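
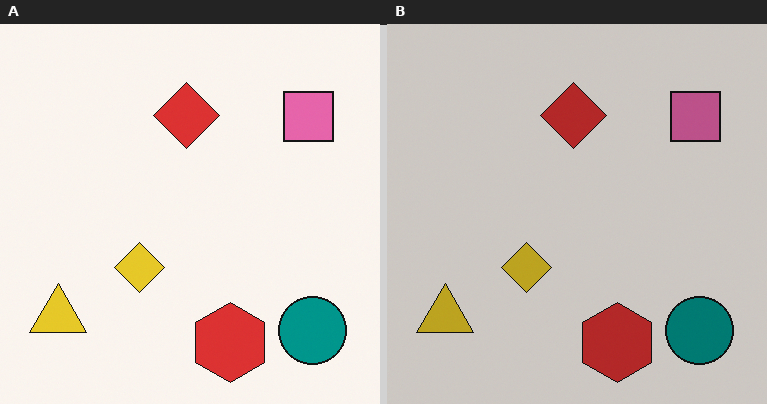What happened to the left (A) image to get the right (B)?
Slightly darkened.

Every pixel — background and shapes alike — is uniformly darkened.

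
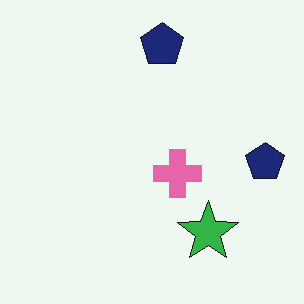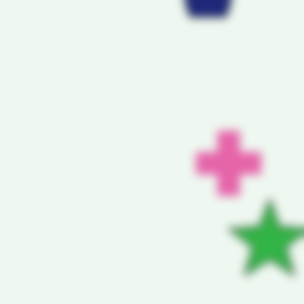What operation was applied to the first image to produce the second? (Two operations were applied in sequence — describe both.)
It was cropped to a modestly smaller region and rescaled, then moderately blurred.

The visible shapes are larger and the field of view is narrower; shapes near the original edges may be partly or wholly outside the frame — a crop-and-rescale. Shape edges and outlines are uniformly softened across the whole image.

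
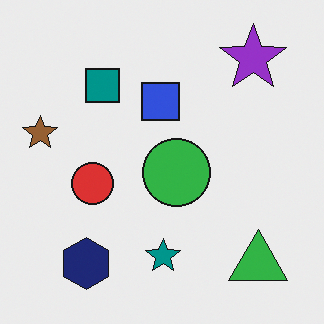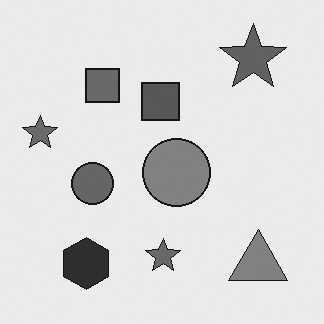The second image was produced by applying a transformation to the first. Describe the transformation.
This is the original image converted to grayscale.

All color is removed — every shape is now a shade of grey.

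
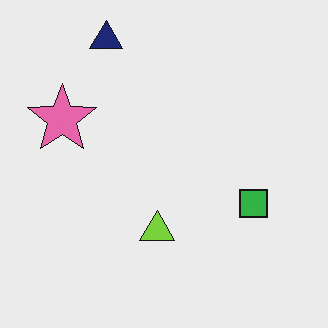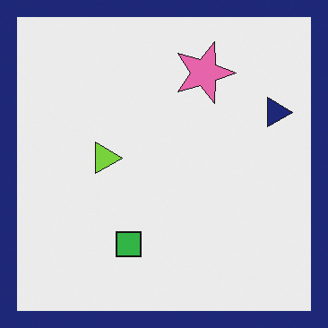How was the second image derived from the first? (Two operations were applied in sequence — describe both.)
The image was rotated 90° clockwise, then framed with a navy border.

The navy triangle sits in the top-left of the first image and the top-right of the second — consistent with a whole-image 90° clockwise rotation. A solid navy frame runs around the edge of the second image, with the content slightly shrunk inside it.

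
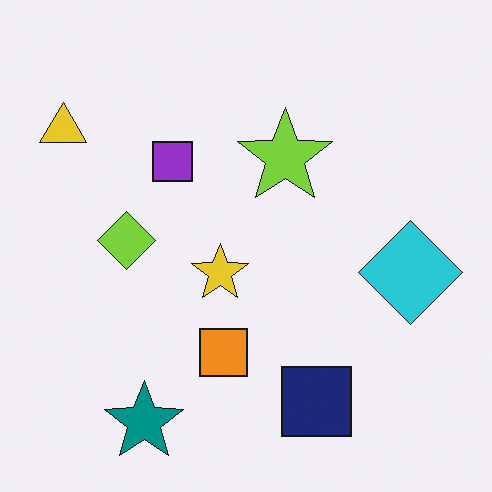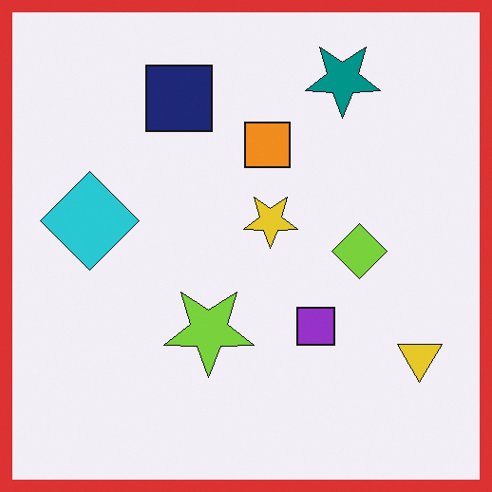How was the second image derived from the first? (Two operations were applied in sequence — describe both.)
This is the original image rotated 180°, then framed with a red border.

The yellow triangle sits in the top-left of the first image and the bottom-right of the second — consistent with a whole-image 180° rotation. A solid red frame runs around the edge of the second image, with the content slightly shrunk inside it.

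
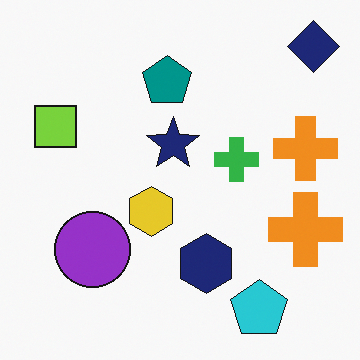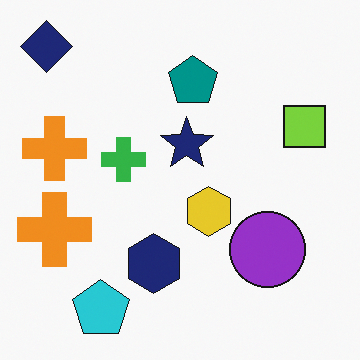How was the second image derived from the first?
The second image is the first flipped horizontally (left ↔ right).

The navy diamond is in the top-right of the first image and the top-left of the second — shapes on opposite sides of the vertical midline have swapped in a mirror flip.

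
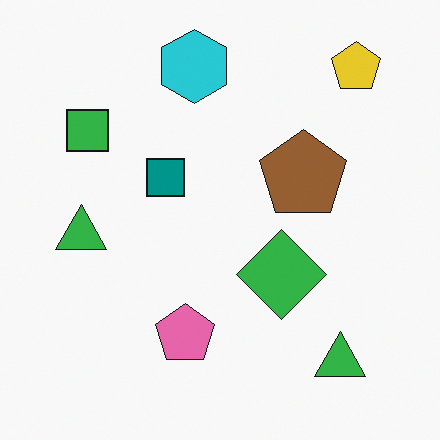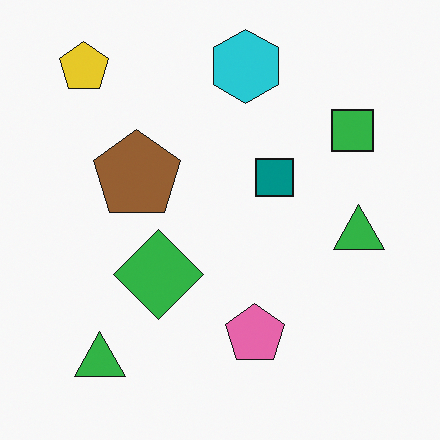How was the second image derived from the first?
The second image is the first flipped horizontally (left ↔ right).

The yellow pentagon is in the top-right of the first image and the top-left of the second — shapes on opposite sides of the vertical midline have swapped in a mirror flip.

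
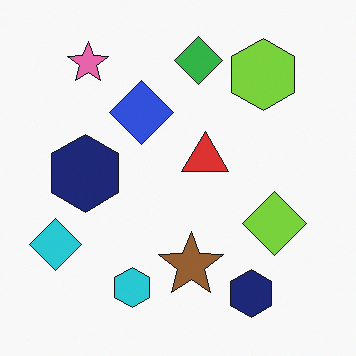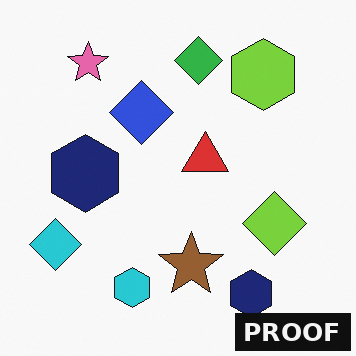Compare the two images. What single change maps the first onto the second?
This is the original image watermarked with the text "PROOF" in the lower-right corner.

A dark label reading "PROOF" appears in the lower-right corner.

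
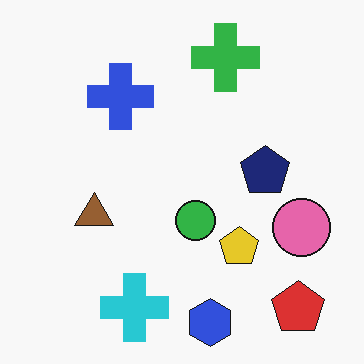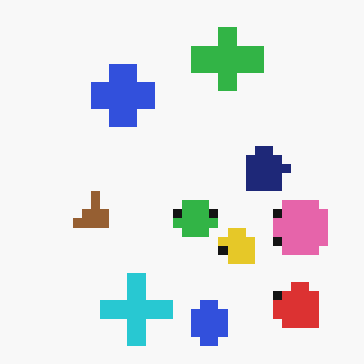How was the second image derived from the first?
This is the original image heavily pixelated into large blocks.

Shapes are reduced to large square blocks; fine edges and outlines are lost — a downscale-then-upscale (mosaic) effect.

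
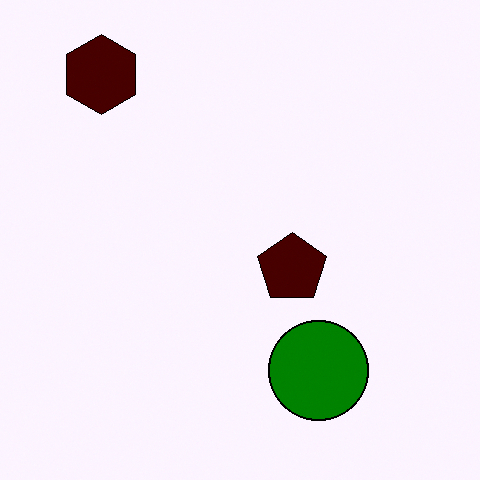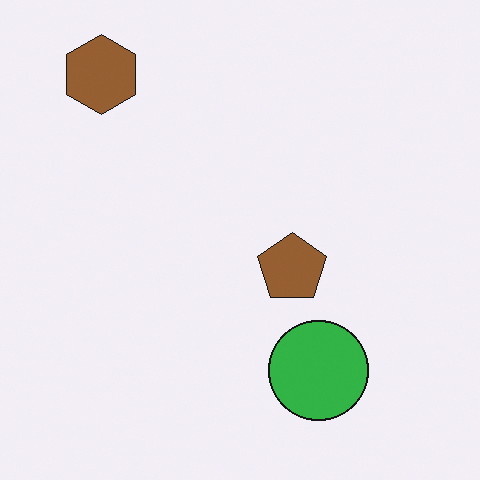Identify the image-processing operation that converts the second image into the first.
The transformation is: given much higher contrast.

Tones are pushed away from mid-grey across the whole image — a global contrast change.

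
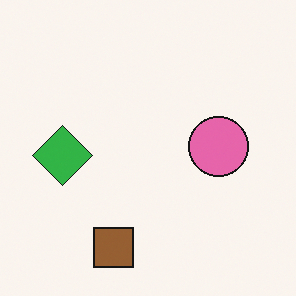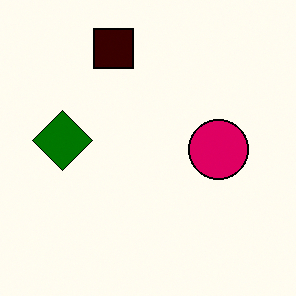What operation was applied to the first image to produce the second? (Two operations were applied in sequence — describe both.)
It was flipped vertically (top ↔ bottom), then given much higher contrast.

The brown square is in the bottom of the first image and the top of the second — shapes on opposite sides of the horizontal midline have swapped in a mirror flip. Tones are pushed away from mid-grey across the whole image — a global contrast change.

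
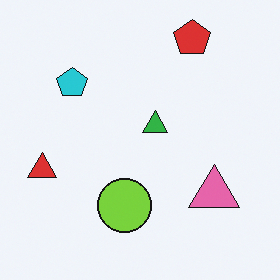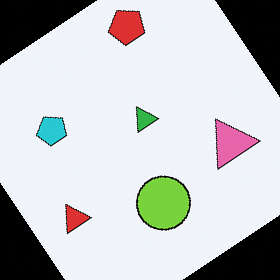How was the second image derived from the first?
The image was rotated counter-clockwise by a large amount — several tens of degrees.

Every shape is tilted by the same angle and the image corners show triangular fill wedges — a whole-image rotation by a non-right angle.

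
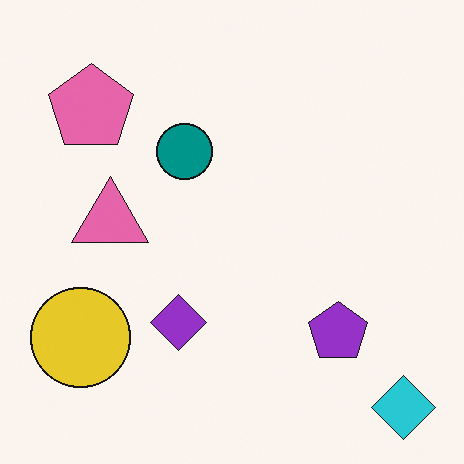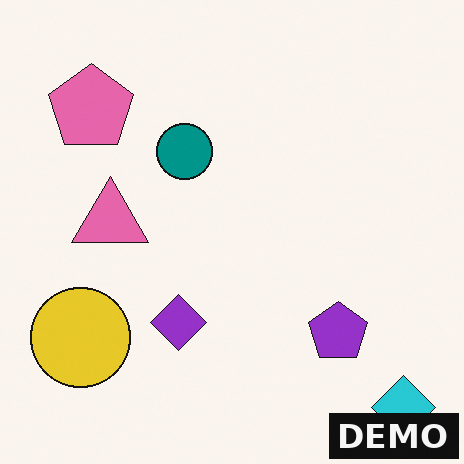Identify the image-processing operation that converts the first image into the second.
Watermarked with the text "DEMO" in the lower-right corner.

A dark label reading "DEMO" appears in the lower-right corner.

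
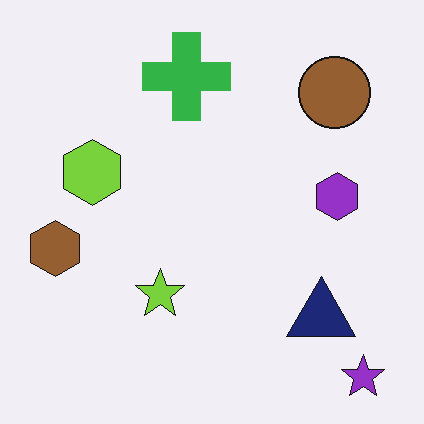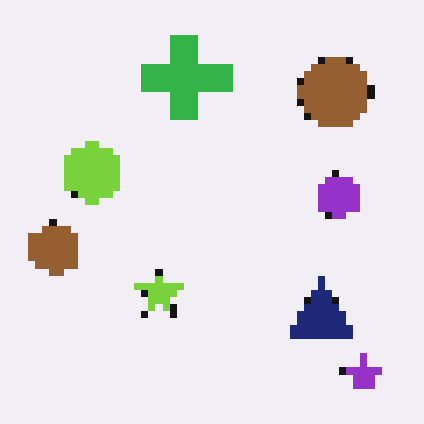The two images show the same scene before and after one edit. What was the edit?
The image was pixelated into visible square blocks.

Shapes are reduced to large square blocks; fine edges and outlines are lost — a downscale-then-upscale (mosaic) effect.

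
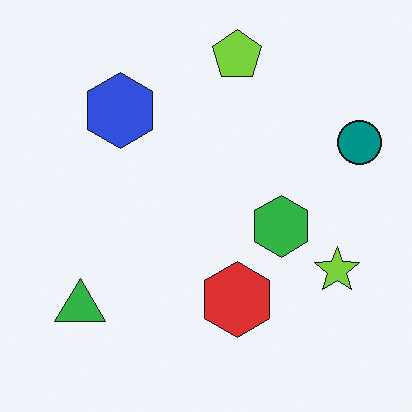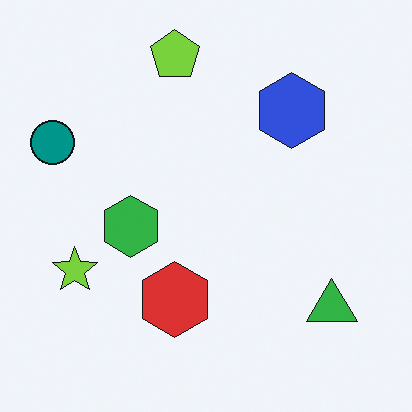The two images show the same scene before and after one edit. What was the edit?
The image was flipped horizontally (left ↔ right).

The teal circle is in the right of the first image and the left of the second — shapes on opposite sides of the vertical midline have swapped in a mirror flip.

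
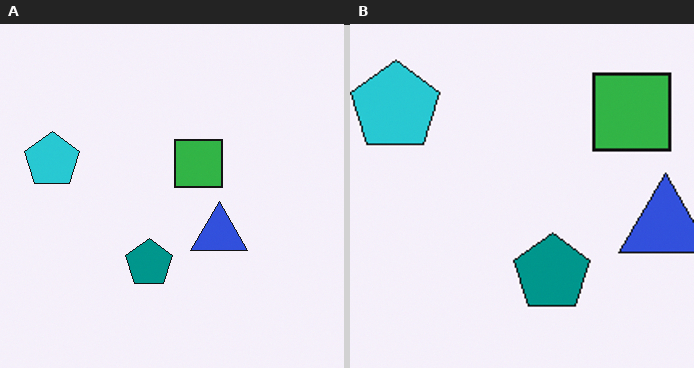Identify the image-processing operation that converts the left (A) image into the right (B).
Cropped to a noticeably smaller region and rescaled.

The visible shapes are larger and the field of view is narrower; shapes near the original edges may be partly or wholly outside the frame — a crop-and-rescale.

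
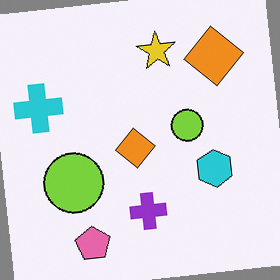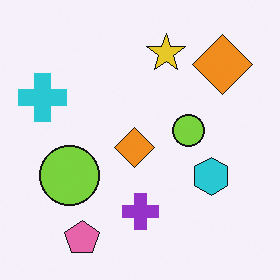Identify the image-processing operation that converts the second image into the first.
Rotated counter-clockwise by a slight angle.

Every shape is tilted by the same angle and the image corners show triangular fill wedges — a whole-image rotation by a non-right angle.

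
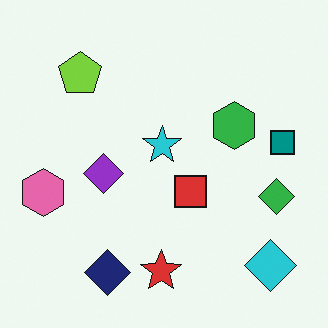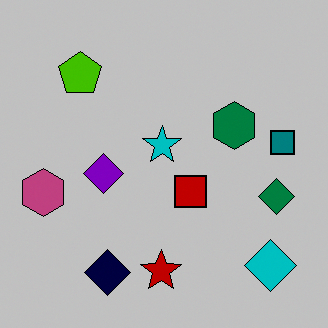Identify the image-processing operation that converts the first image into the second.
The transformation is: heavily posterized to just a handful of flat colors.

Each flat color has snapped to a coarser quantized level — most visibly, the near-white background has dropped to a flat grey.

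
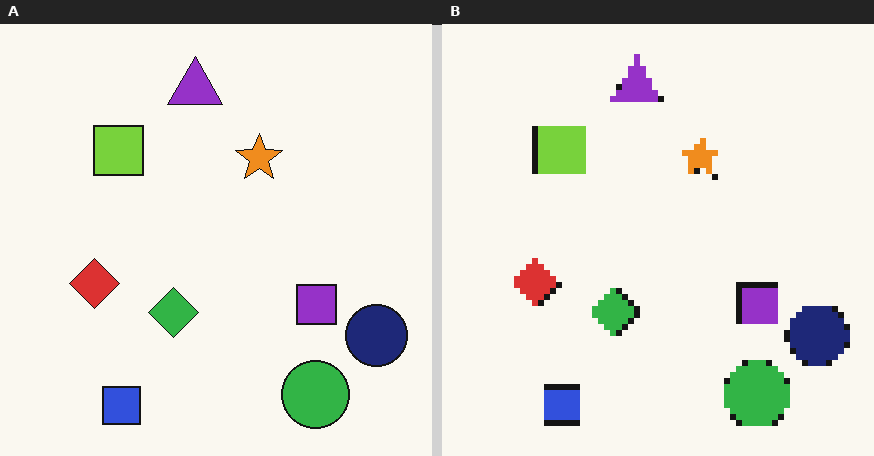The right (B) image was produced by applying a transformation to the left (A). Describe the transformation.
Pixelated into visible square blocks.

Shapes are reduced to large square blocks; fine edges and outlines are lost — a downscale-then-upscale (mosaic) effect.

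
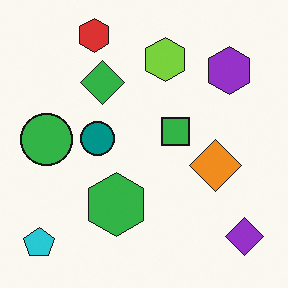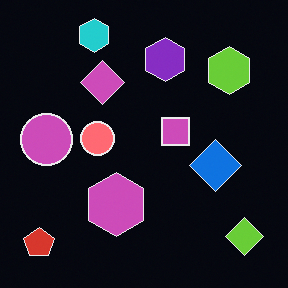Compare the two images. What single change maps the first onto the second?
It was color-inverted (negative).

The light background has become dark and every shape's color is its complement — a photographic negative.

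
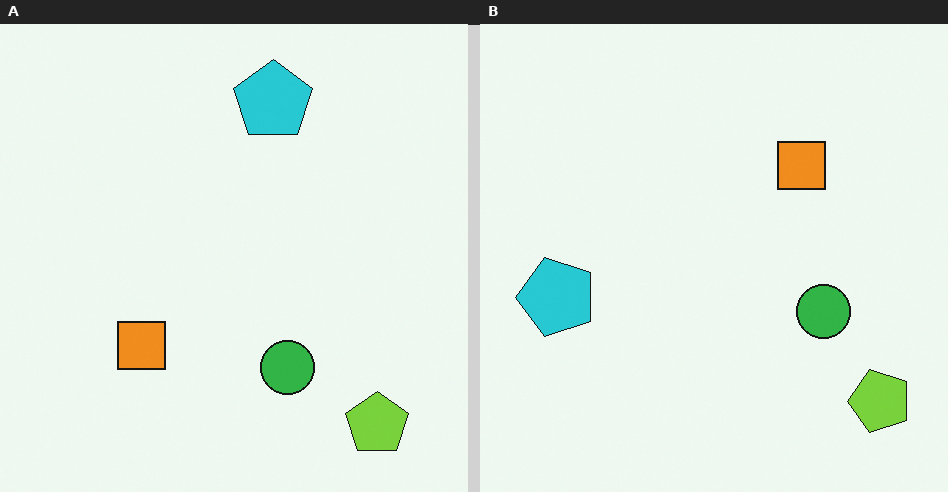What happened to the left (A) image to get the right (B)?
It was transposed (reflected across the top-left ↔ bottom-right diagonal).

Shapes have swapped their row and column positions — what was in the top-right is now in the bottom-left — a diagonal reflection.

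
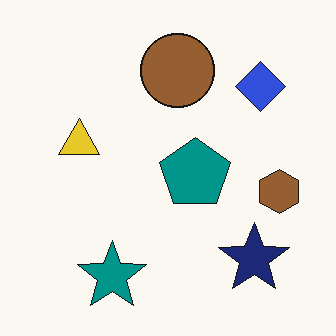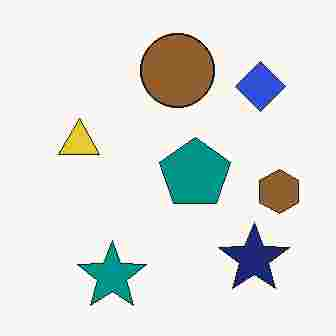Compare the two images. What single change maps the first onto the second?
The image was heavily JPEG-compressed with obvious blocking artifacts.

Blocky 8×8 compression artifacts appear around shape edges and the flat background shows ringing — characteristic JPEG degradation.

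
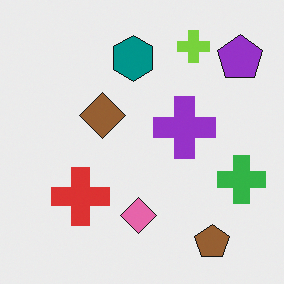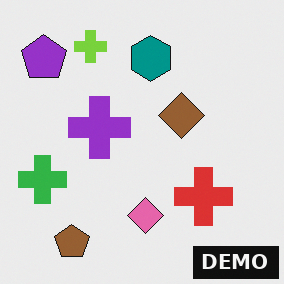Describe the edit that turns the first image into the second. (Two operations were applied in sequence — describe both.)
Flipped horizontally (left ↔ right), then watermarked with the text "DEMO" in the lower-right corner.

The green cross is in the right of the first image and the left of the second — shapes on opposite sides of the vertical midline have swapped in a mirror flip. A dark label reading "DEMO" appears in the lower-right corner.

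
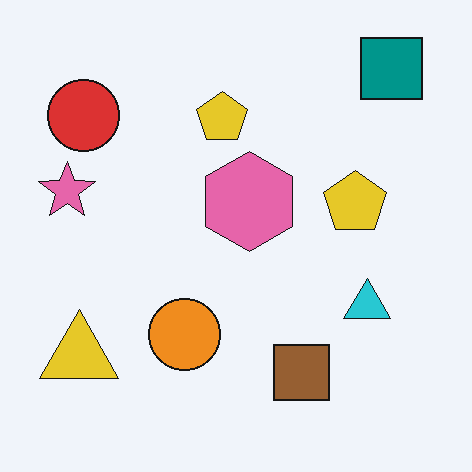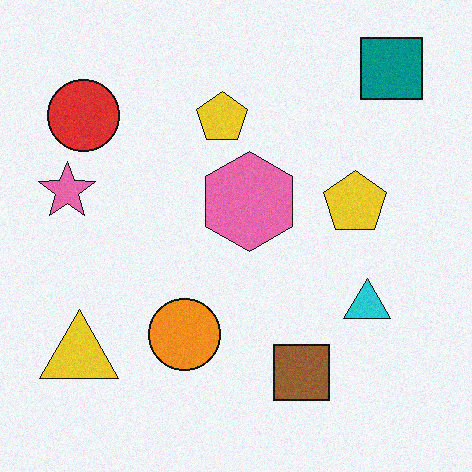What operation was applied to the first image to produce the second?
It was degraded with light additive noise.

Random speckle covers the whole image, including the flat background.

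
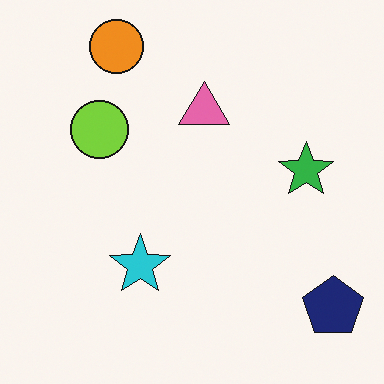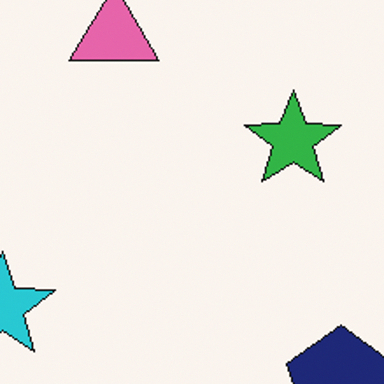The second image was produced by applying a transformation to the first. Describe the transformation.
Cropped tightly and scaled back up.

The visible shapes are larger and the field of view is narrower; shapes near the original edges may be partly or wholly outside the frame — a crop-and-rescale.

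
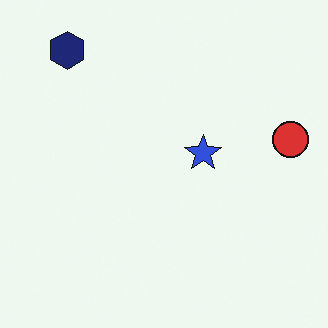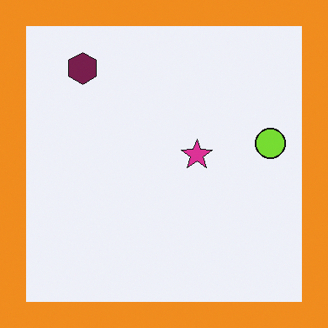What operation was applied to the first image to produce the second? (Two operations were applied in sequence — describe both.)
It was hue-shifted noticeably, then framed with a orange border.

Every shape's color has rotated by the same amount around the hue wheel — a uniform hue shift. A solid orange frame runs around the edge of the second image, with the content slightly shrunk inside it.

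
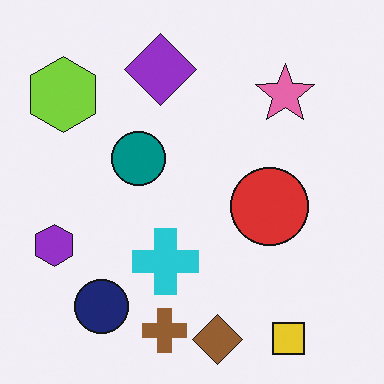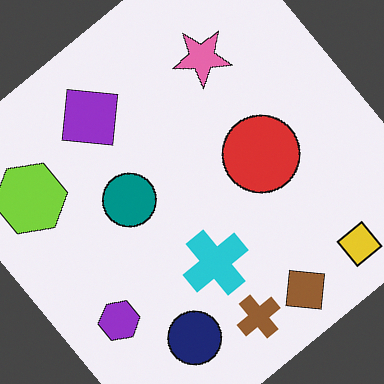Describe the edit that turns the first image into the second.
The image was rotated counter-clockwise by a large amount — several tens of degrees.

Every shape is tilted by the same angle and the image corners show triangular fill wedges — a whole-image rotation by a non-right angle.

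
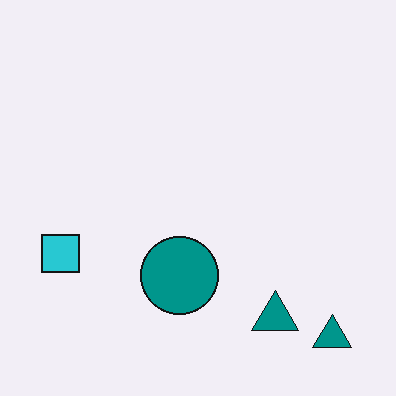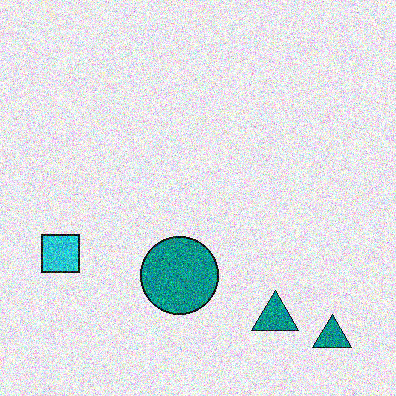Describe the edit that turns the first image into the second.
The second image is the first degraded with a thick layer of grain.

Random speckle covers the whole image, including the flat background.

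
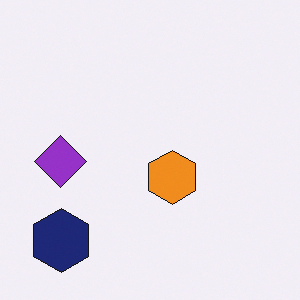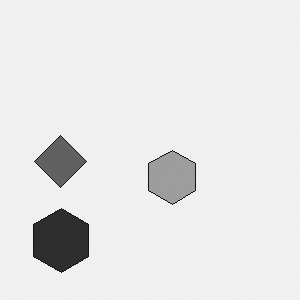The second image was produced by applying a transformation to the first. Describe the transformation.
Converted to grayscale.

All color is removed — every shape is now a shade of grey.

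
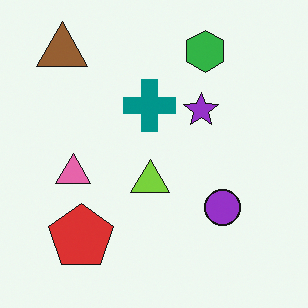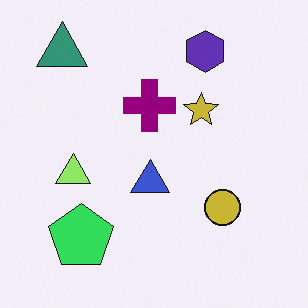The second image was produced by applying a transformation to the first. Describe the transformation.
Hue-shifted by a moderate amount.

Every shape's color has rotated by the same amount around the hue wheel — a uniform hue shift.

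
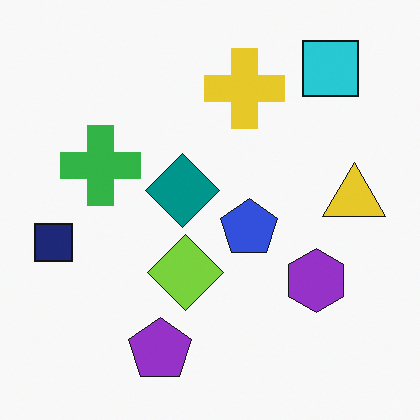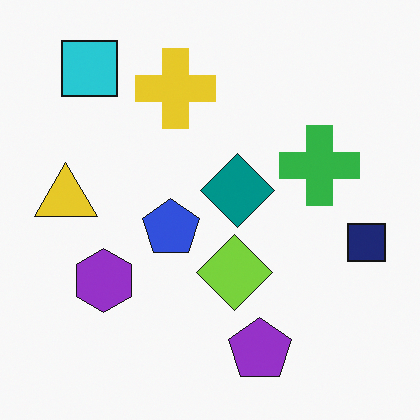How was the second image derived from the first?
The second image is the first flipped horizontally (left ↔ right).

The navy square is in the left of the first image and the right of the second — shapes on opposite sides of the vertical midline have swapped in a mirror flip.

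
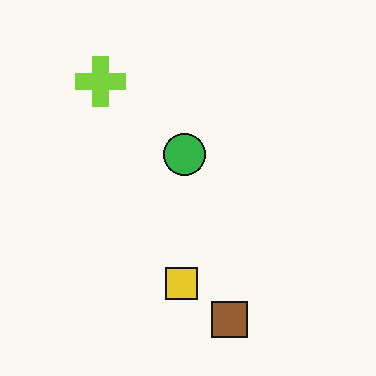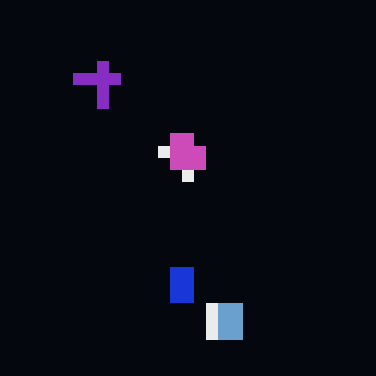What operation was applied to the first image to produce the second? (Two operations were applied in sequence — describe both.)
The image was color-inverted (negative), then heavily pixelated into large blocks.

The light background has become dark and every shape's color is its complement — a photographic negative. Shapes are reduced to large square blocks; fine edges and outlines are lost — a downscale-then-upscale (mosaic) effect.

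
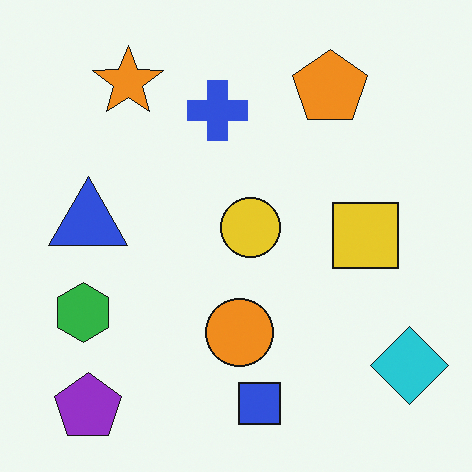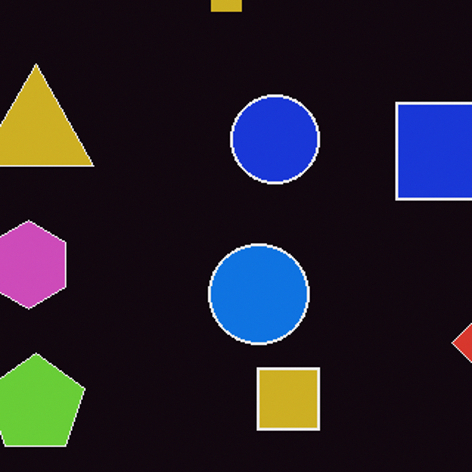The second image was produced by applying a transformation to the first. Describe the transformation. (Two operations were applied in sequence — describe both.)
The image was color-inverted (negative), then cropped slightly and scaled back up.

The light background has become dark and every shape's color is its complement — a photographic negative. The visible shapes are larger and the field of view is narrower; shapes near the original edges may be partly or wholly outside the frame — a crop-and-rescale.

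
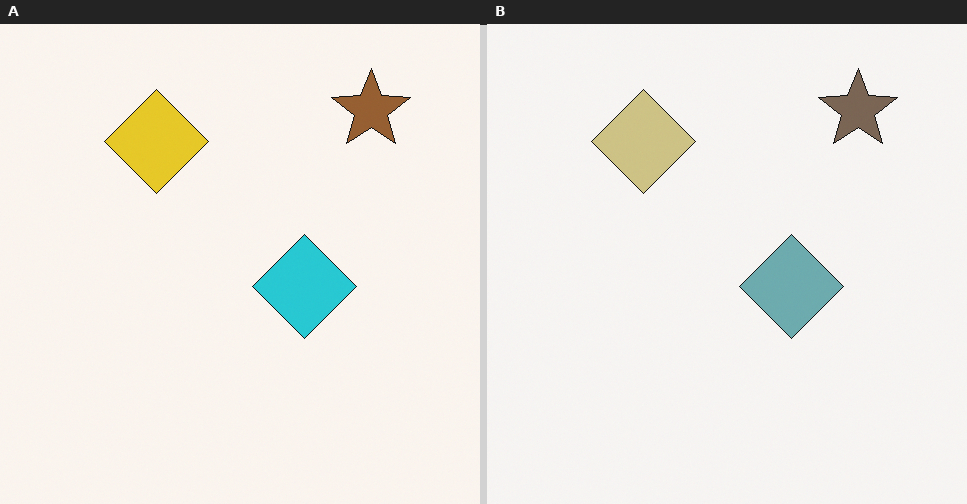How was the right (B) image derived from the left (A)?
This is the original image heavily desaturated.

All colors are more muted and greyish — a global saturation change.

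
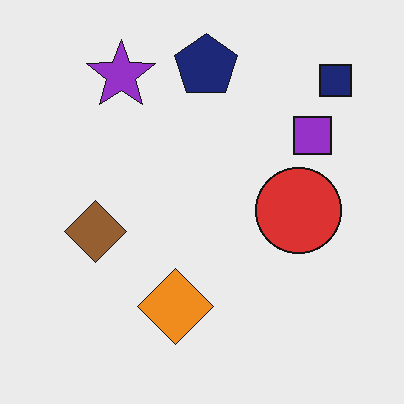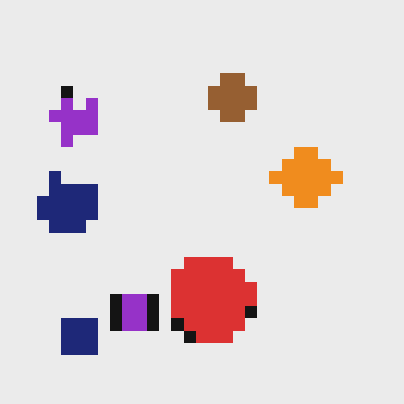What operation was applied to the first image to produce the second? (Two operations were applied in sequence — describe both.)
The second image is the first transposed (reflected across the top-left ↔ bottom-right diagonal), then heavily pixelated into large blocks.

Shapes have swapped their row and column positions — what was in the top-right is now in the bottom-left — a diagonal reflection. Shapes are reduced to large square blocks; fine edges and outlines are lost — a downscale-then-upscale (mosaic) effect.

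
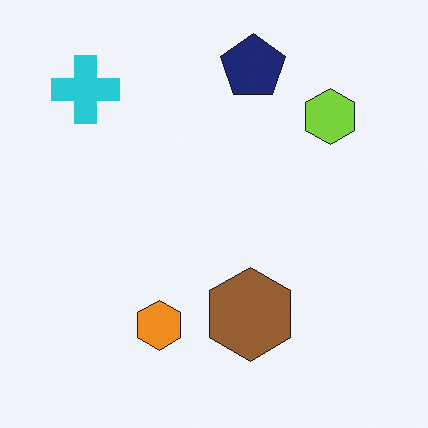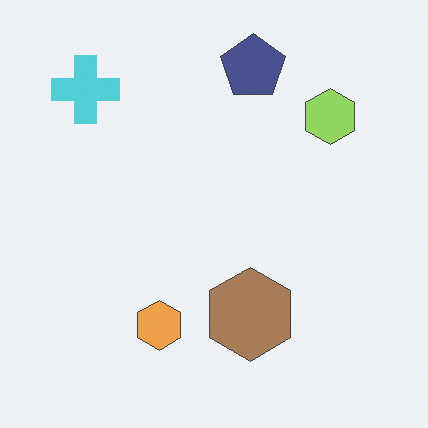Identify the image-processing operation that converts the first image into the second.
The image was given slightly reduced contrast.

Tones are pushed toward mid-grey across the whole image — a global contrast change.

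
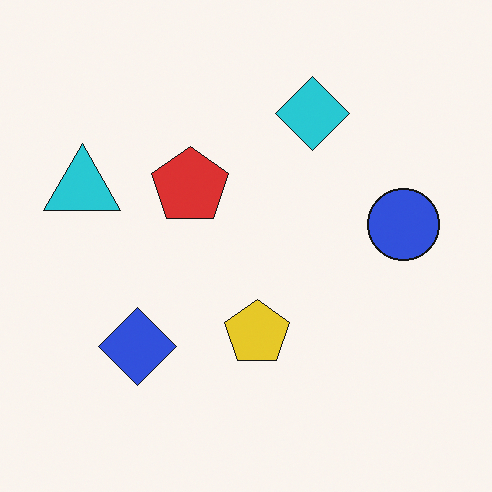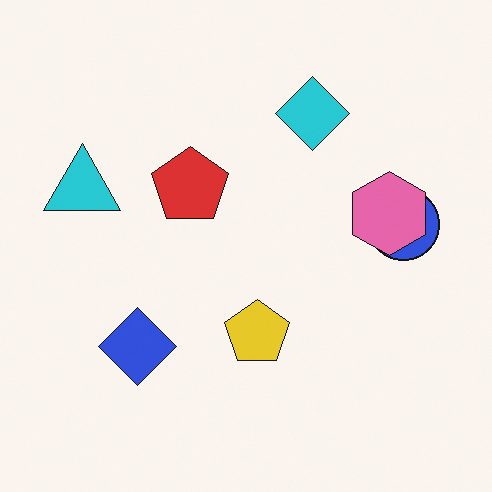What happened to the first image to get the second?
The transformation is: overlaid with an additional pink hexagon.

A pink hexagon appears in the second image that is absent from the first.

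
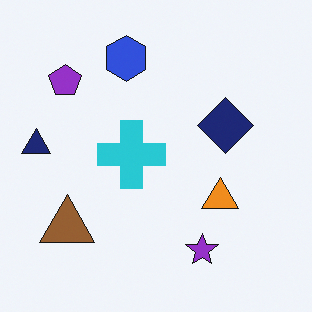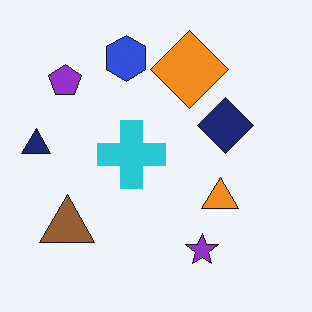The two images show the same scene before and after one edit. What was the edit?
The second image is the first overlaid with an additional orange diamond.

An orange diamond appears in the second image that is absent from the first.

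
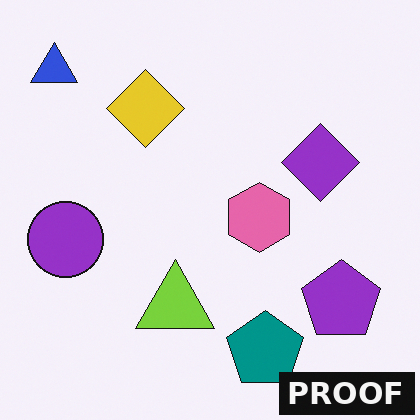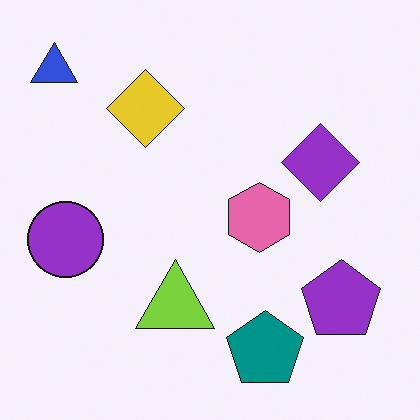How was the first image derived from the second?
It was watermarked with the text "PROOF" in the lower-right corner.

A dark label reading "PROOF" appears in the lower-right corner.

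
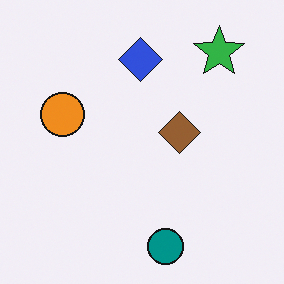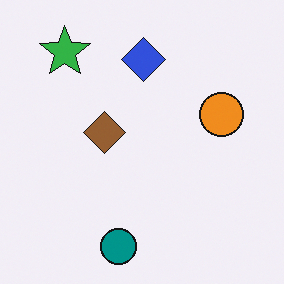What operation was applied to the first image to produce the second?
The image was flipped horizontally (left ↔ right).

The orange circle is in the left of the first image and the right of the second — shapes on opposite sides of the vertical midline have swapped in a mirror flip.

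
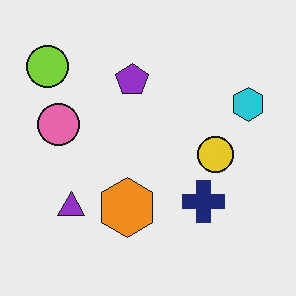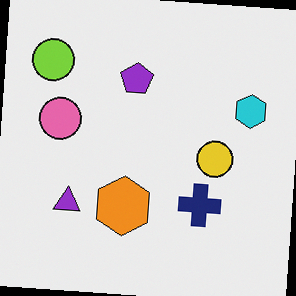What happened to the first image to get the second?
The transformation is: rotated clockwise by a few degrees.

Every shape is tilted by the same angle and the image corners show triangular fill wedges — a whole-image rotation by a non-right angle.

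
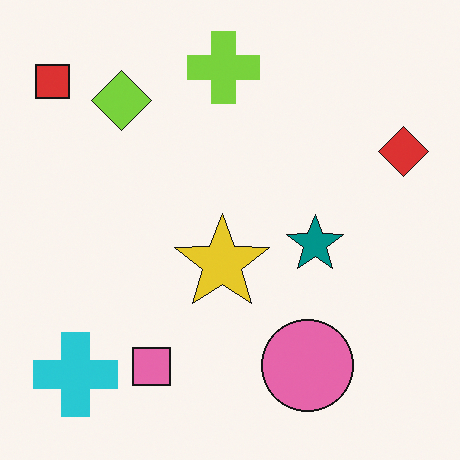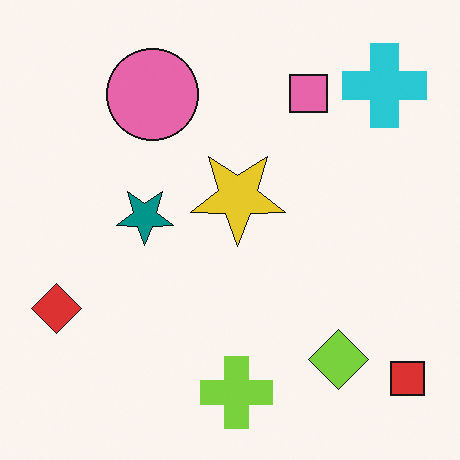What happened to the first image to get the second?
The second image is the first rotated 180°.

The red square sits in the top-left of the first image and the bottom-right of the second — consistent with a whole-image 180° rotation.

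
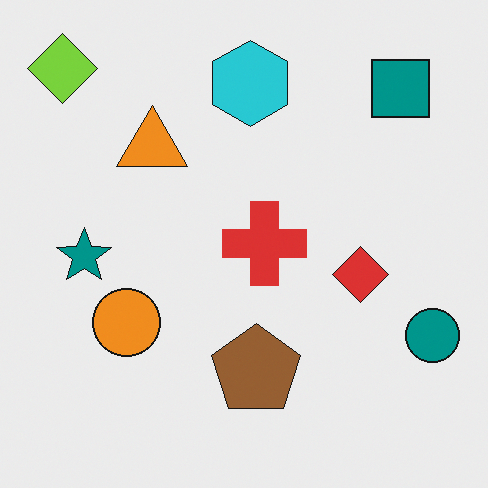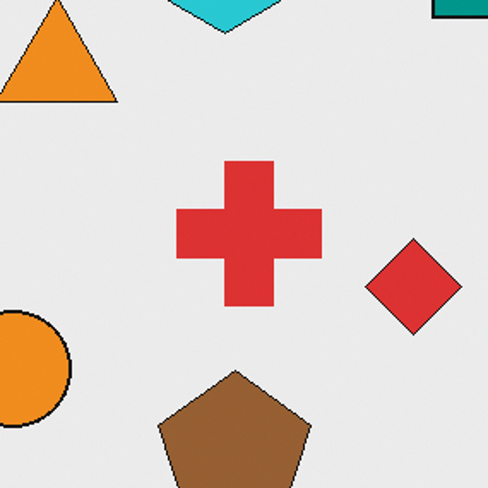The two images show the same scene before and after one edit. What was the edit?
The second image is the first cropped to a noticeably smaller region and rescaled.

The visible shapes are larger and the field of view is narrower; shapes near the original edges may be partly or wholly outside the frame — a crop-and-rescale.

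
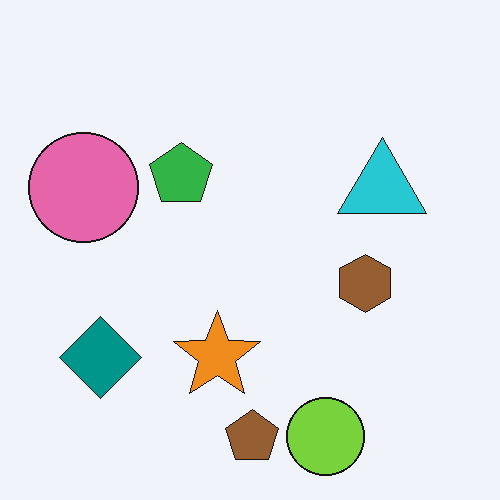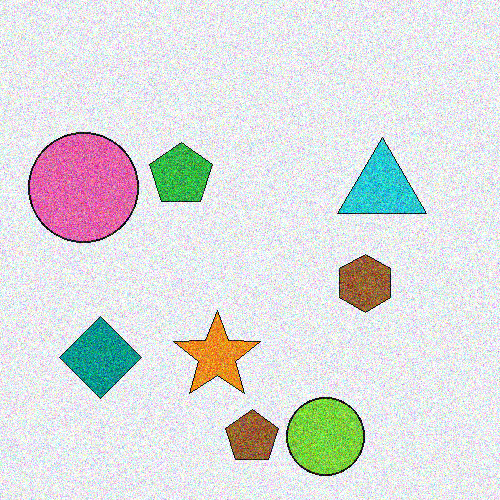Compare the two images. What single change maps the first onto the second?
The image was degraded with heavy additive noise.

Random speckle covers the whole image, including the flat background.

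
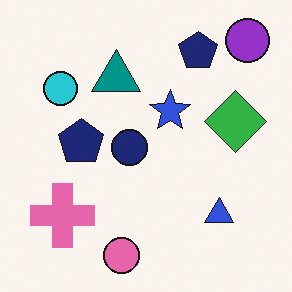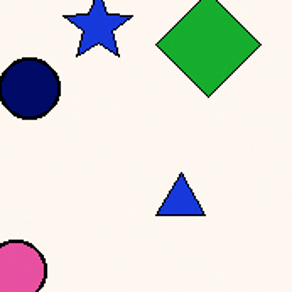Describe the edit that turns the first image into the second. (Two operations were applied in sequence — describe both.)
The image was cropped tightly and scaled back up, then given slightly increased contrast.

The visible shapes are larger and the field of view is narrower; shapes near the original edges may be partly or wholly outside the frame — a crop-and-rescale. Tones are pushed away from mid-grey across the whole image — a global contrast change.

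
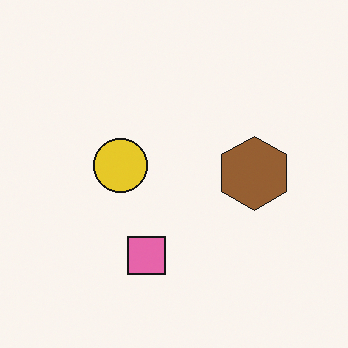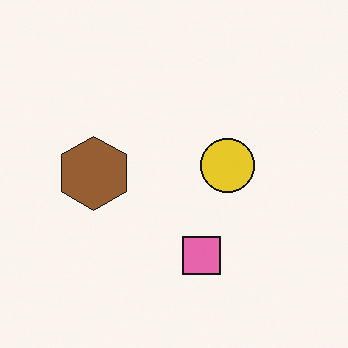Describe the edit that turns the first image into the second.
The second image is the first flipped horizontally (left ↔ right).

The brown hexagon is in the right of the first image and the left of the second — shapes on opposite sides of the vertical midline have swapped in a mirror flip.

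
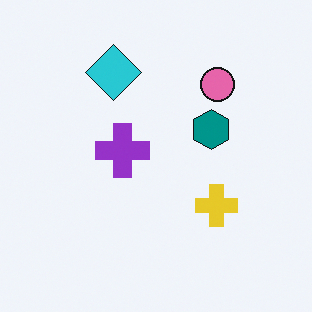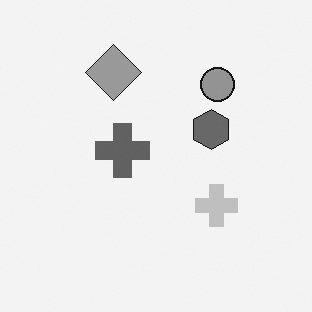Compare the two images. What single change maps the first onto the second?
It was converted to grayscale.

All color is removed — every shape is now a shade of grey.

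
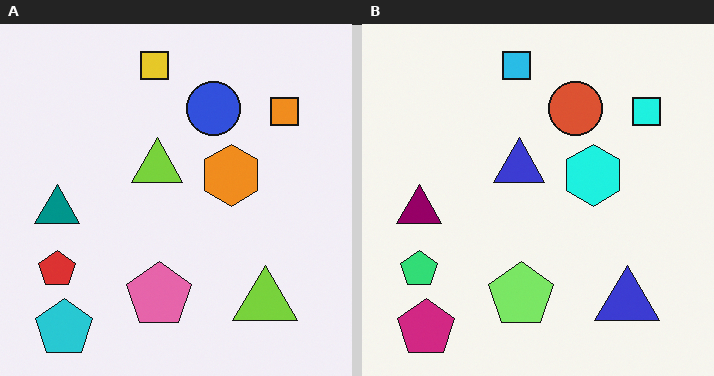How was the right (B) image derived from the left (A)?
The right (B) image is the left (A) hue-shifted through roughly a third of the color wheel.

Every shape's color has rotated by the same amount around the hue wheel — a uniform hue shift.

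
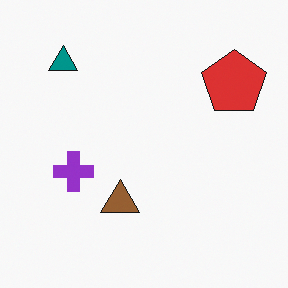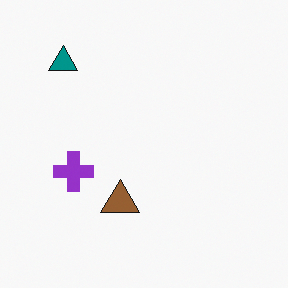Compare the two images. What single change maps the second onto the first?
It was overlaid with an additional red pentagon.

A red pentagon appears in the first image that is absent from the second.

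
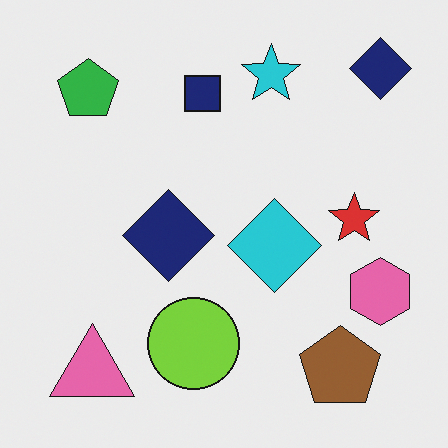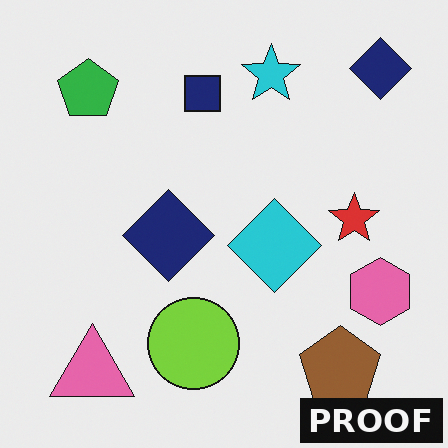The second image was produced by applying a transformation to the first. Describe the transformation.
It was watermarked with the text "PROOF" in the lower-right corner.

A dark label reading "PROOF" appears in the lower-right corner.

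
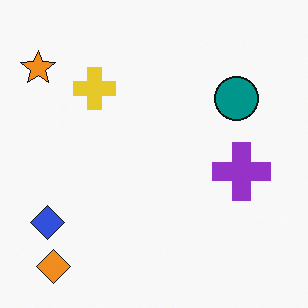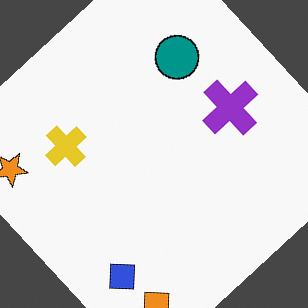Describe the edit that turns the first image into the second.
Rotated counter-clockwise by a large amount — several tens of degrees.

Every shape is tilted by the same angle and the image corners show triangular fill wedges — a whole-image rotation by a non-right angle.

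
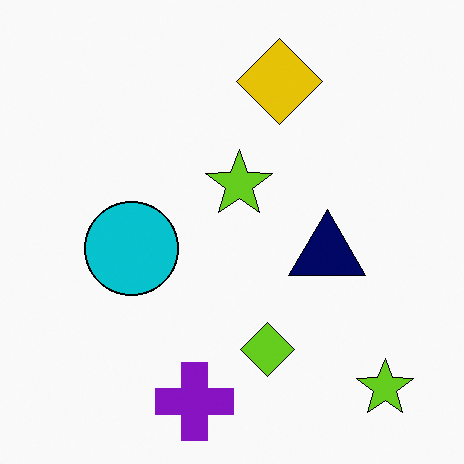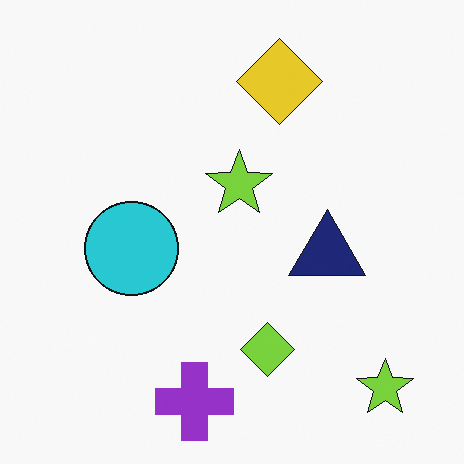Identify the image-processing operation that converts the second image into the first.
The transformation is: given slightly increased contrast.

Tones are pushed away from mid-grey across the whole image — a global contrast change.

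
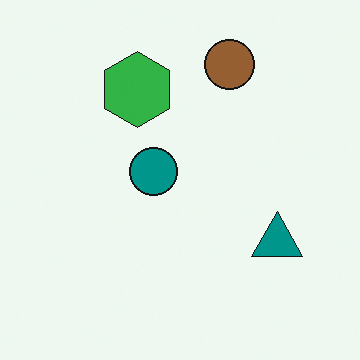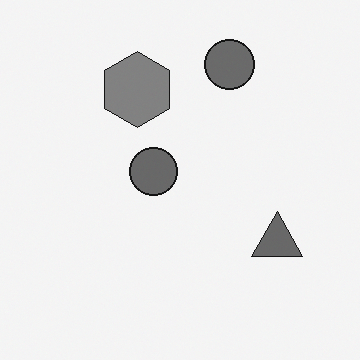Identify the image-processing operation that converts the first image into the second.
The transformation is: converted to grayscale.

All color is removed — every shape is now a shade of grey.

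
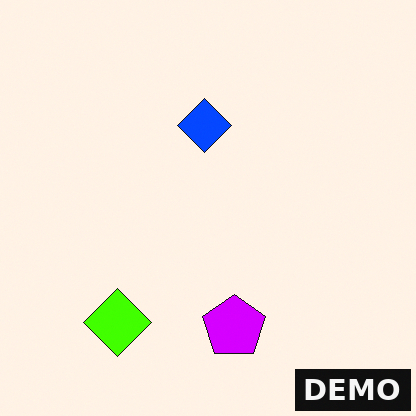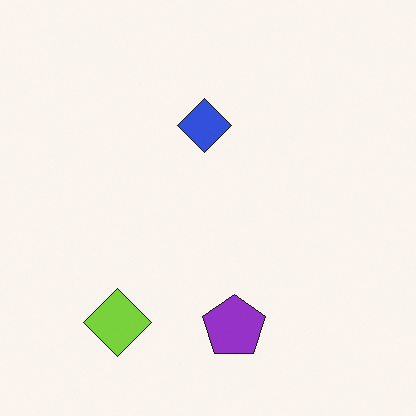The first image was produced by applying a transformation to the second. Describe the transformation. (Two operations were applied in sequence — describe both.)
It was heavily oversaturated, then watermarked with the text "DEMO" in the lower-right corner.

All colors are more vivid — a global saturation change. A dark label reading "DEMO" appears in the lower-right corner.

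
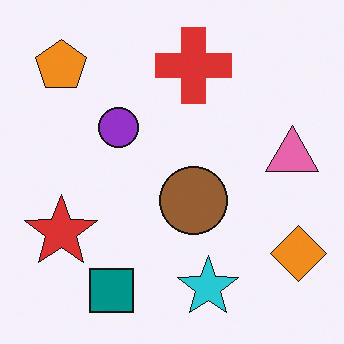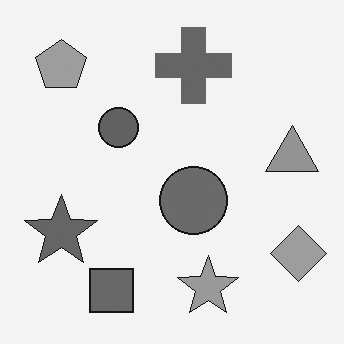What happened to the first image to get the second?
The image was converted to grayscale.

All color is removed — every shape is now a shade of grey.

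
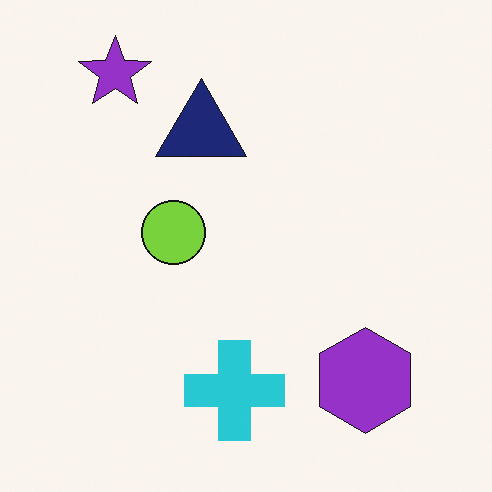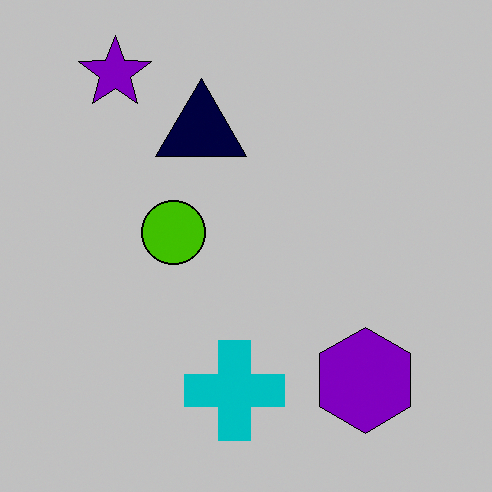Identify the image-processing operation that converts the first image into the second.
Heavily posterized to just a handful of flat colors.

Each flat color has snapped to a coarser quantized level — most visibly, the near-white background has dropped to a flat grey.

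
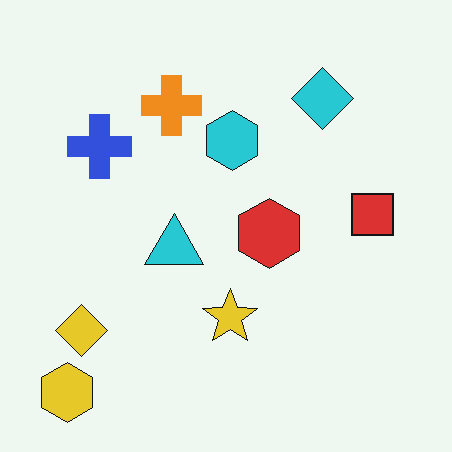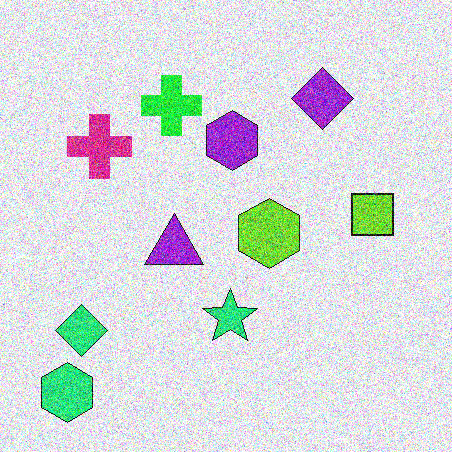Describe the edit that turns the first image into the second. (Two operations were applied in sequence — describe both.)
The second image is the first hue-shifted noticeably, then degraded with strong gaussian noise.

Every shape's color has rotated by the same amount around the hue wheel — a uniform hue shift. Random speckle covers the whole image, including the flat background.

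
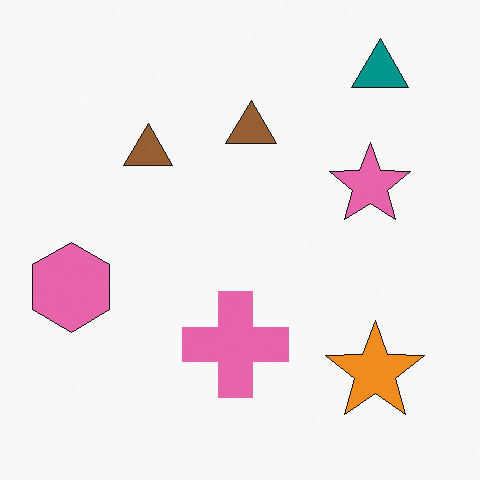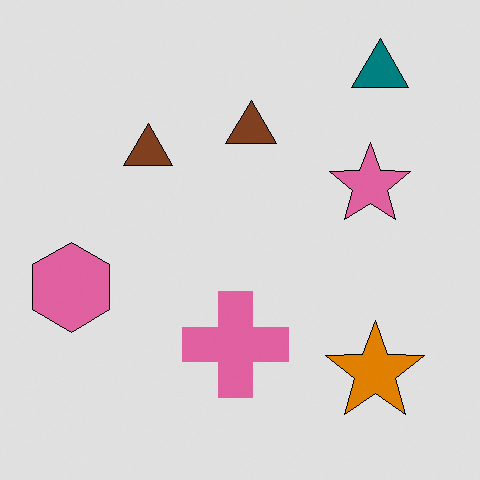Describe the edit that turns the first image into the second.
The second image is the first moderately posterized.

Each flat color has snapped to a coarser quantized level — most visibly, the near-white background has dropped to a flat grey.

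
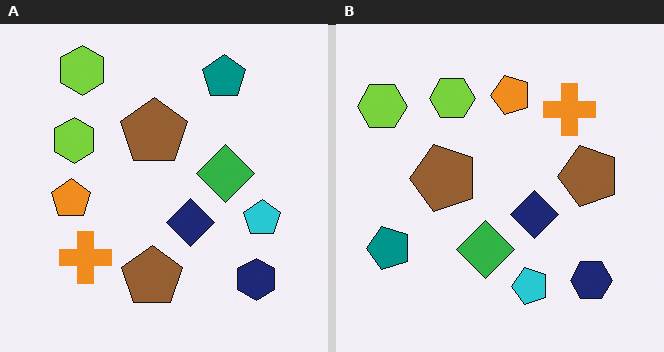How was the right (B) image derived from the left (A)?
It was transposed (reflected across the top-left ↔ bottom-right diagonal).

Shapes have swapped their row and column positions — what was in the top-right is now in the bottom-left — a diagonal reflection.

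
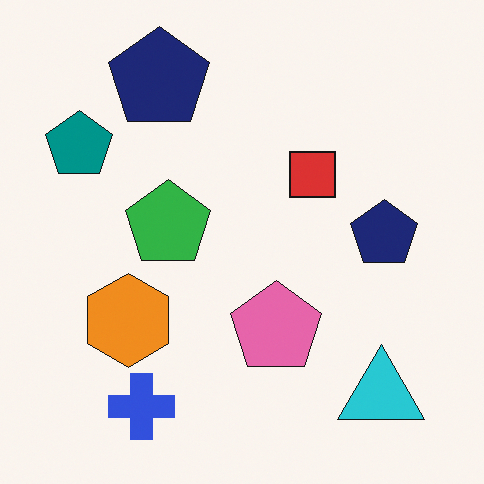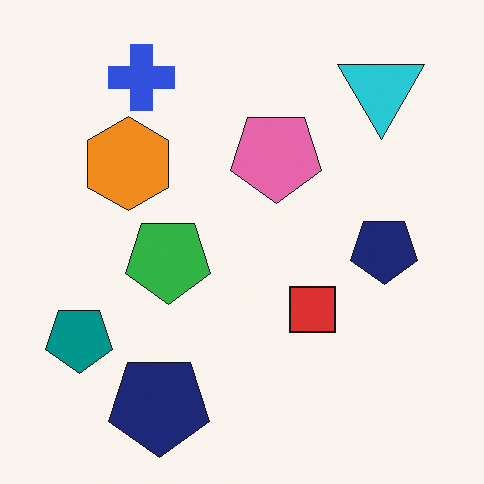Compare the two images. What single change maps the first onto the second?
The image was flipped vertically (top ↔ bottom).

The blue cross is in the bottom-left of the first image and the top-left of the second — shapes on opposite sides of the horizontal midline have swapped in a mirror flip.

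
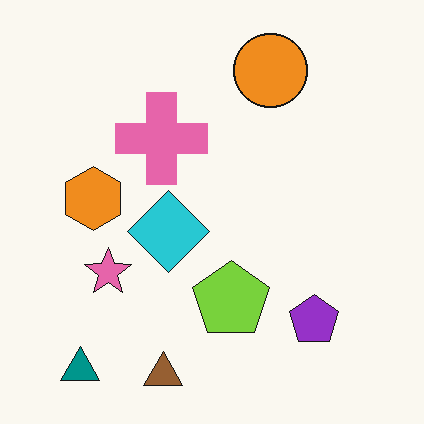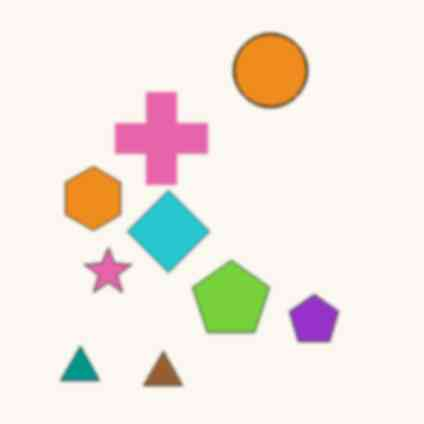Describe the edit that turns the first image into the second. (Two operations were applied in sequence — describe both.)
The transformation is: lightly blurred, then JPEG-compressed with visible artifacts.

Shape edges and outlines are uniformly softened across the whole image. Blocky 8×8 compression artifacts appear around shape edges and the flat background shows ringing — characteristic JPEG degradation.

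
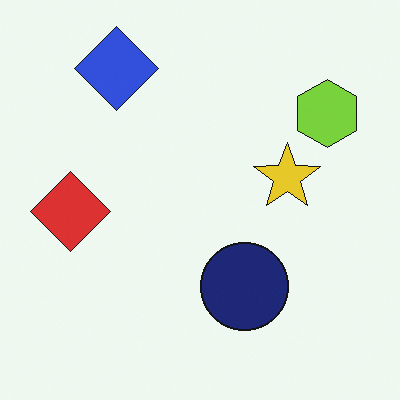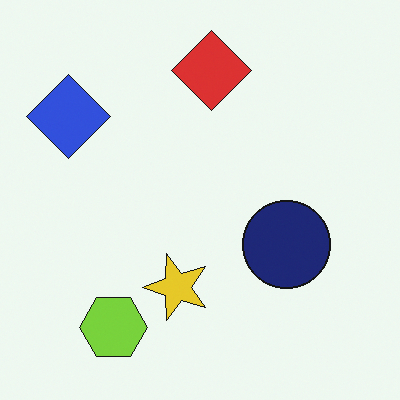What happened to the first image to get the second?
The second image is the first transposed (reflected across the top-left ↔ bottom-right diagonal).

Shapes have swapped their row and column positions — what was in the top-right is now in the bottom-left — a diagonal reflection.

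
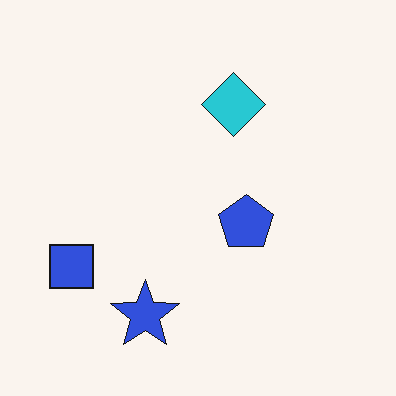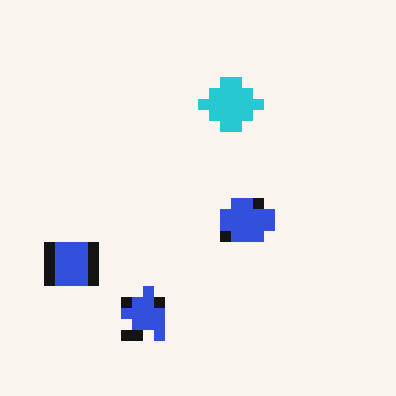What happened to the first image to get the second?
The second image is the first coarsely pixelated.

Shapes are reduced to large square blocks; fine edges and outlines are lost — a downscale-then-upscale (mosaic) effect.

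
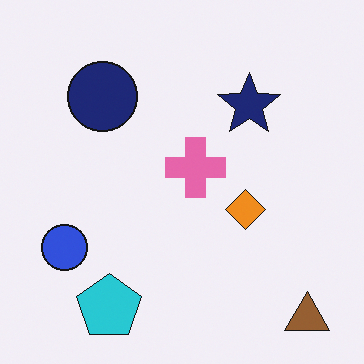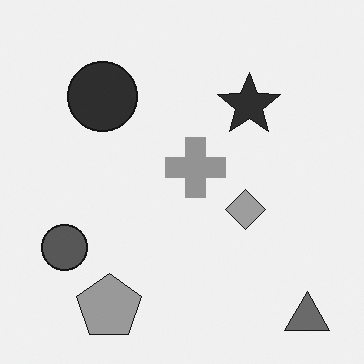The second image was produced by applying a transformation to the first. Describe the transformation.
This is the original image converted to grayscale.

All color is removed — every shape is now a shade of grey.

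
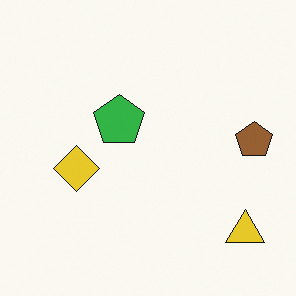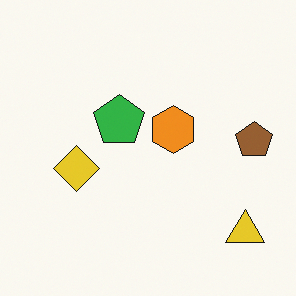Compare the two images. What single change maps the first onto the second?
The image was overlaid with an additional orange hexagon.

An orange hexagon appears in the second image that is absent from the first.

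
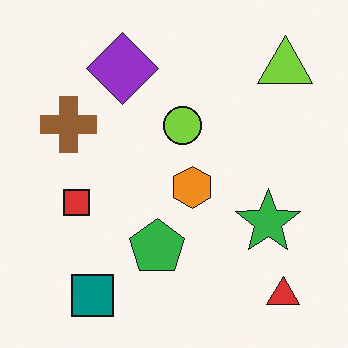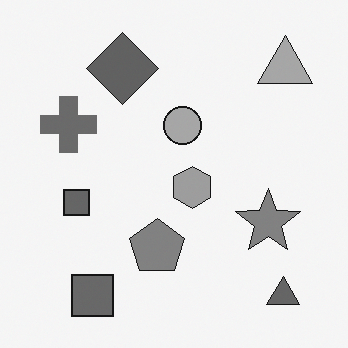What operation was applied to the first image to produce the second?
The second image is the first converted to grayscale.

All color is removed — every shape is now a shade of grey.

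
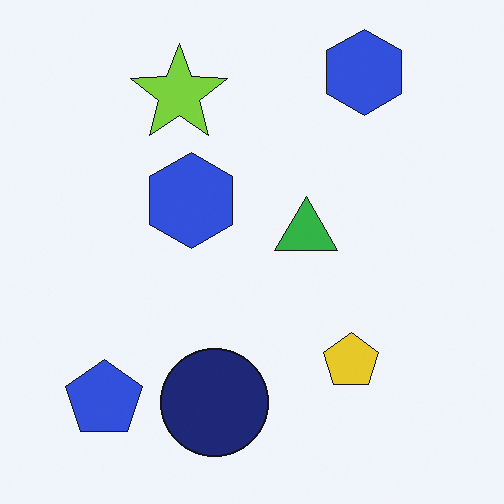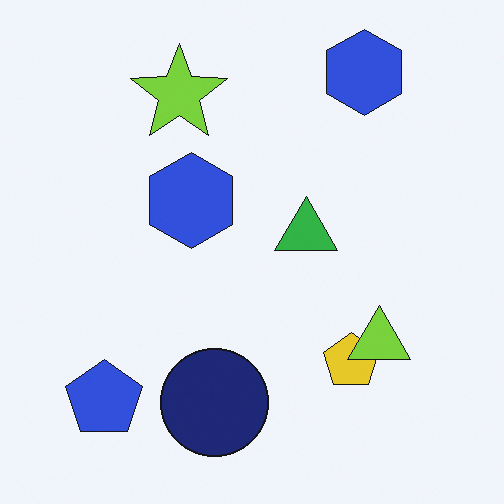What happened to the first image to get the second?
This is the original image overlaid with an additional lime triangle.

A lime triangle appears in the second image that is absent from the first.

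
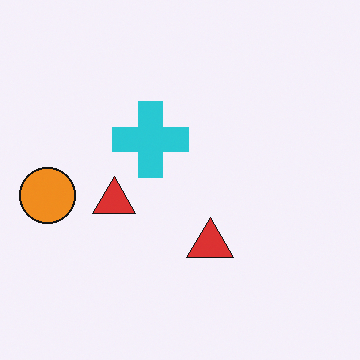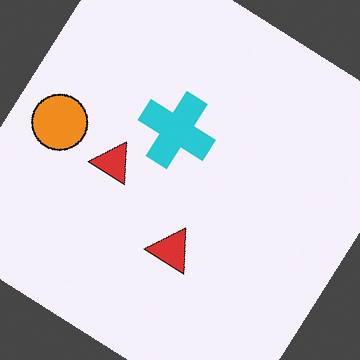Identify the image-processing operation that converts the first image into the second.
Rotated clockwise by a large amount — several tens of degrees.

Every shape is tilted by the same angle and the image corners show triangular fill wedges — a whole-image rotation by a non-right angle.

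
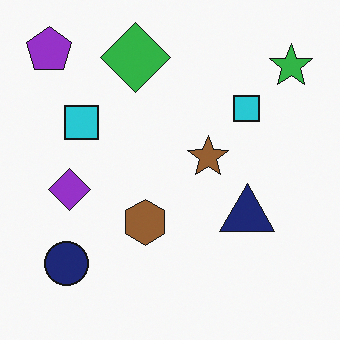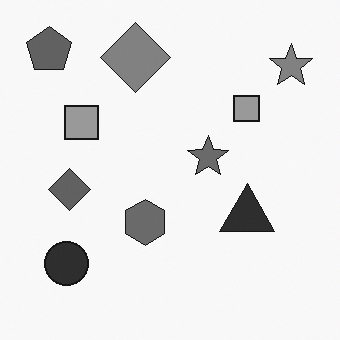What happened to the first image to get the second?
The image was converted to grayscale.

All color is removed — every shape is now a shade of grey.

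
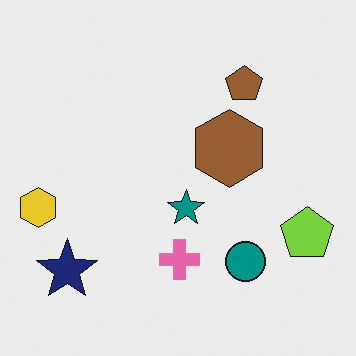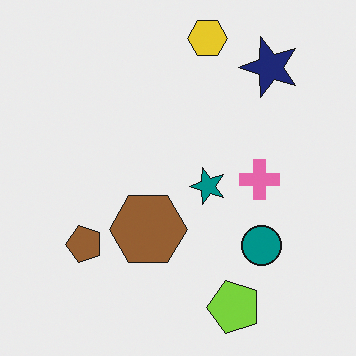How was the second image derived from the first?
Transposed (reflected across the top-left ↔ bottom-right diagonal).

Shapes have swapped their row and column positions — what was in the top-right is now in the bottom-left — a diagonal reflection.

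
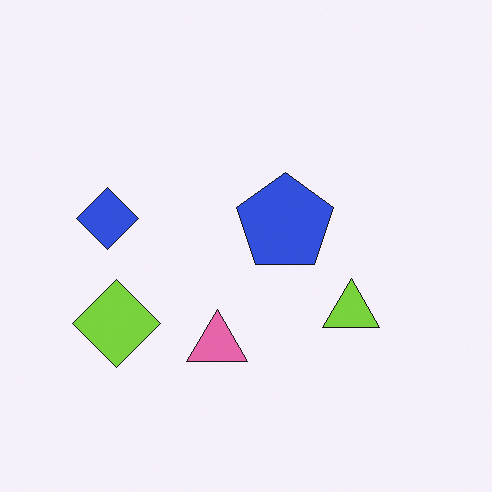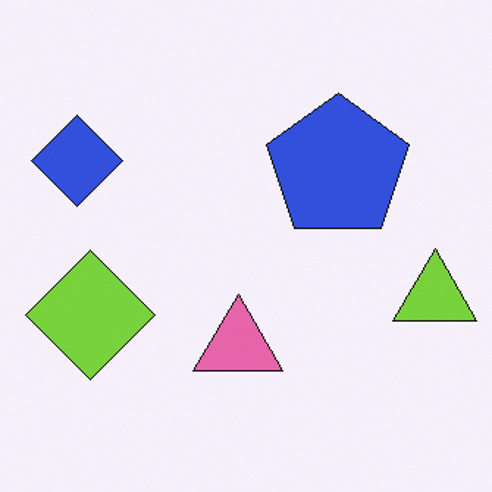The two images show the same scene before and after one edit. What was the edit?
It was cropped to a modestly smaller region and rescaled.

The visible shapes are larger and the field of view is narrower; shapes near the original edges may be partly or wholly outside the frame — a crop-and-rescale.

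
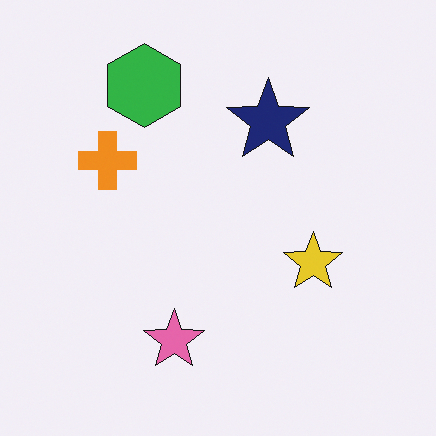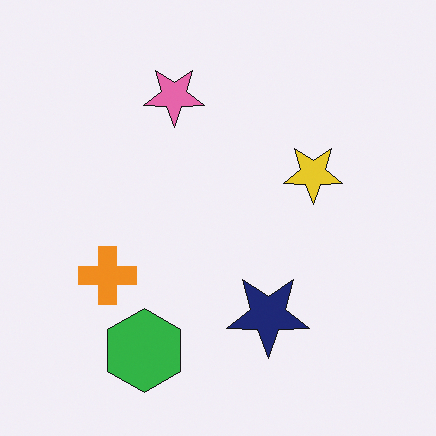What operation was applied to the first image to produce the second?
The image was flipped vertically (top ↔ bottom).

The green hexagon is in the top-left of the first image and the bottom-left of the second — shapes on opposite sides of the horizontal midline have swapped in a mirror flip.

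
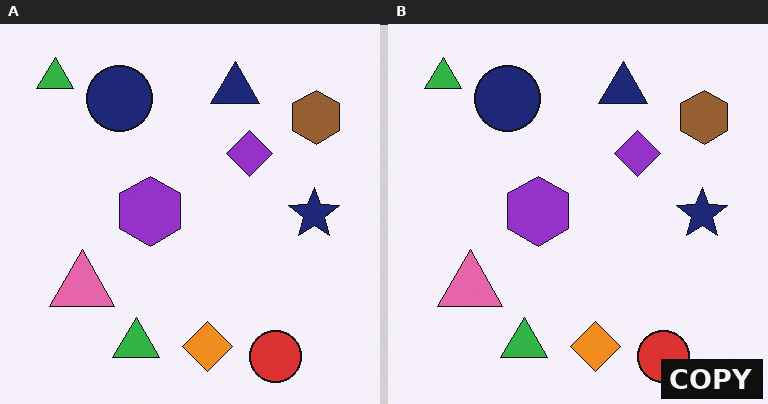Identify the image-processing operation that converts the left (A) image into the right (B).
The transformation is: watermarked with the text "COPY" in the lower-right corner.

A dark label reading "COPY" appears in the lower-right corner.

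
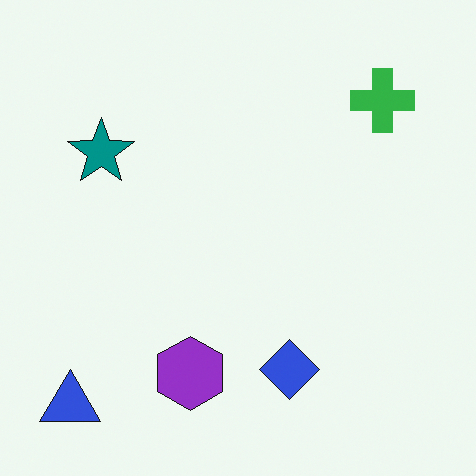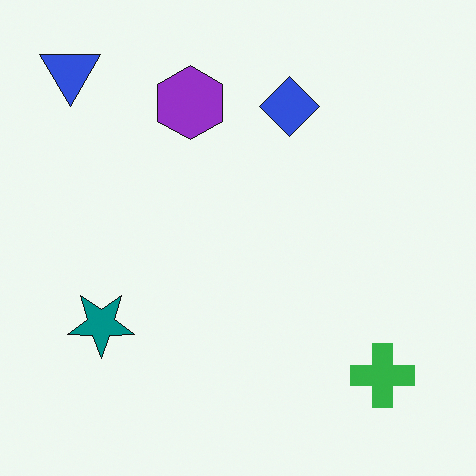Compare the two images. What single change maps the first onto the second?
Flipped vertically (top ↔ bottom).

The blue triangle is in the bottom-left of the first image and the top-left of the second — shapes on opposite sides of the horizontal midline have swapped in a mirror flip.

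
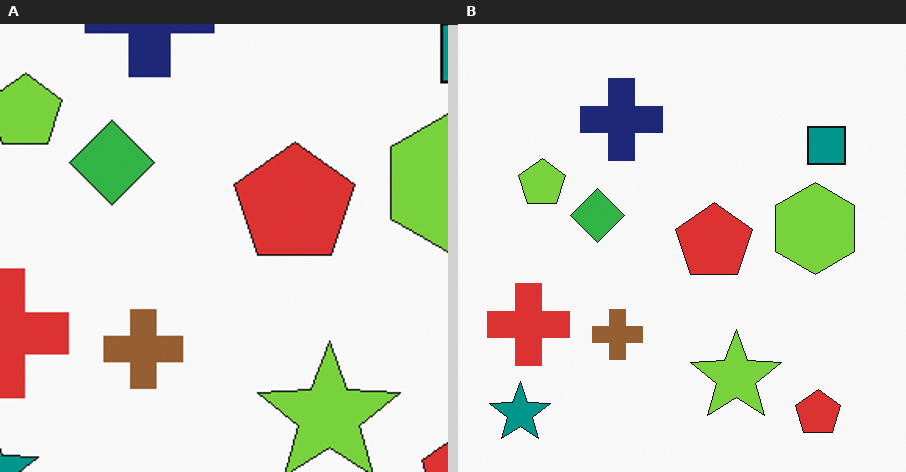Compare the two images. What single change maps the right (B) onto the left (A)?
Cropped to a modestly smaller region and rescaled.

The visible shapes are larger and the field of view is narrower; shapes near the original edges may be partly or wholly outside the frame — a crop-and-rescale.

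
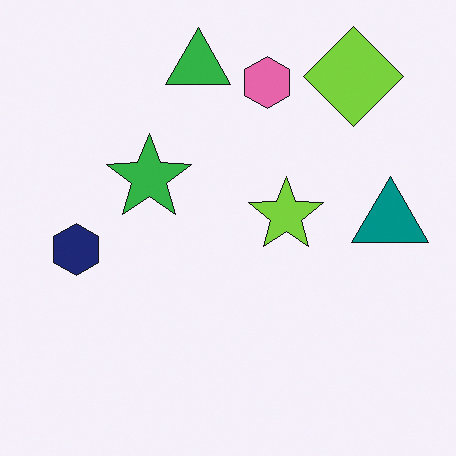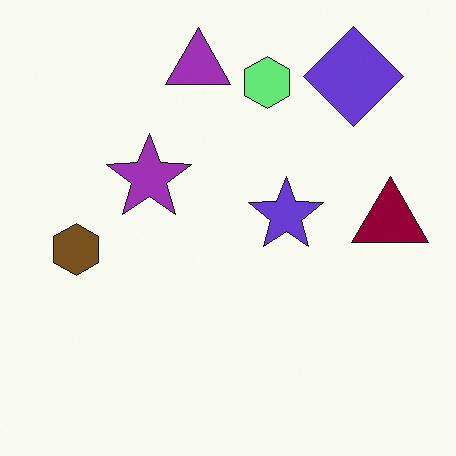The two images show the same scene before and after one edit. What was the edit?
This is the original image hue-shifted by a large amount.

Every shape's color has rotated by the same amount around the hue wheel — a uniform hue shift.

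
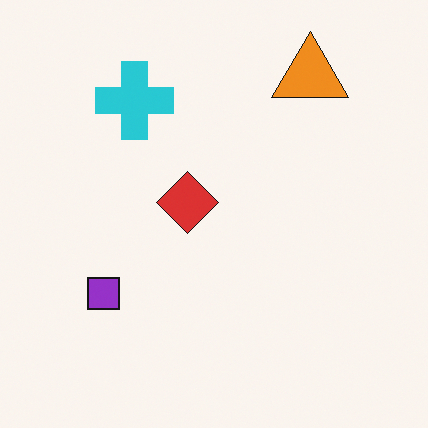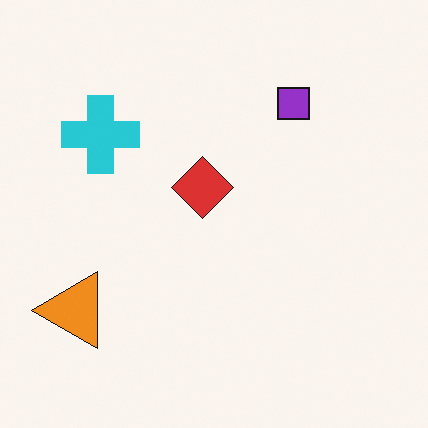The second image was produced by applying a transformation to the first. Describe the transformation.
It was transposed (reflected across the top-left ↔ bottom-right diagonal).

Shapes have swapped their row and column positions — what was in the top-right is now in the bottom-left — a diagonal reflection.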